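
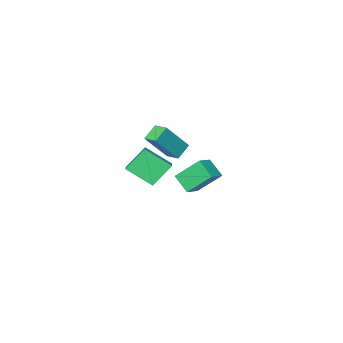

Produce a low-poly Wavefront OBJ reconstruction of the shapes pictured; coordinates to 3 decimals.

v 1.798 -5.11 -1.689
v 0.698 -4.969 -0.495
v 0.859 -3.962 -2.69
v -0.241 -3.82 -1.496
v 2.581 -3.96 -1.104
v 1.481 -3.818 0.09
v 1.642 -2.811 -2.105
v 0.542 -2.67 -0.911
v 2.261 2.129 -0.015
v 2.362 1.21 0.718
v 1.386 2.985 1.179
v 1.487 2.065 1.912
v 3.133 2.515 0.348
v 3.234 1.595 1.081
v 2.258 3.37 1.542
v 2.359 2.451 2.275
v 1.501 -1.695 0.535
v 0.708 -1.913 1.155
v 1.393 -0.818 0.706
v 0.6 -1.036 1.326
v 2.76 -1.844 2.094
v 1.967 -2.062 2.714
v 2.652 -0.967 2.265
v 1.859 -1.185 2.885
f 2 4 1
f 5 2 1
f 1 4 3
f 3 5 1
f 2 8 4
f 6 2 5
f 6 8 2
f 4 8 3
f 7 5 3
f 3 8 7
f 7 6 5
f 8 6 7
f 10 12 9
f 13 10 9
f 9 12 11
f 11 13 9
f 10 16 12
f 14 10 13
f 14 16 10
f 12 16 11
f 15 13 11
f 11 16 15
f 15 14 13
f 16 14 15
f 18 20 17
f 21 18 17
f 17 20 19
f 19 21 17
f 18 24 20
f 22 18 21
f 22 24 18
f 20 24 19
f 23 21 19
f 19 24 23
f 23 22 21
f 24 22 23



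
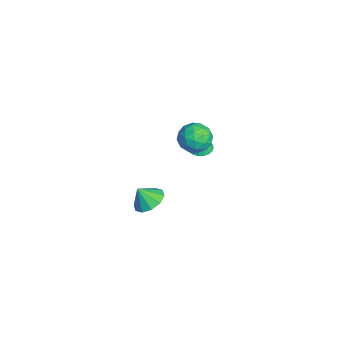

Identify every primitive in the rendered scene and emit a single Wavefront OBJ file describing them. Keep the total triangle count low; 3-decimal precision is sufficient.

v -1.376 0.639 0.62
v -0.973 1.209 0.577
v -1.204 0.621 2
v -1.238 1.325 0.612
v -1.527 1.322 0.648
v -1.789 1.201 0.679
v -1.981 0.983 0.701
v -2.068 0.705 0.708
v -2.035 0.416 0.7
v -1.889 0.165 0.679
v -1.654 -0.003 0.647
v -1.371 -0.061 0.611
v -1.089 0.002 0.576
v -0.856 0.176 0.549
v -0.714 0.429 0.535
v -0.686 0.719 0.535
v -0.778 0.995 0.55
v 0.023 0.389 3.963
v 0.521 0.928 3.301
v 0.299 -0.928 3.099
v 0.797 -0.389 2.437
v 1.172 -0.532 3.34
v 1.001 0.282 3.874
v -0.181 -0.282 2.526
v -0.352 0.532 3.06
v 0.395 0.513 2.413
v 1.231 0.359 2.916
v -0.411 -0.359 3.484
v 0.425 -0.513 3.987
v 0.247 0.774 3.708
v 0.573 -0.774 2.692
v 0.793 -0.858 3.223
v 1.086 -0.541 2.834
v 0.53 0.394 4.045
v 0.823 0.711 3.656
v 1.206 -0.147 3.679
v -0.003 -0.711 2.744
v 0.29 -0.394 2.355
v -0.266 0.541 3.566
v 0.027 0.858 3.177
v -0.386 0.147 2.721
v 0.466 0.847 2.797
v 0.629 0.073 2.289
v 0.053 0.136 2.341
v -0.047 0.614 2.655
v 0.958 0.756 3.092
v 1.12 -0.018 2.585
v 1.341 -0.102 3.115
v 1.24 0.377 3.429
v 0.884 0.513 2.57
v -0.3 0.018 3.815
v -0.138 -0.756 3.308
v -0.42 -0.377 2.971
v -0.521 0.102 3.285
v 0.191 -0.073 4.111
v 0.354 -0.847 3.603
v 0.867 -0.614 3.745
v 0.767 -0.136 4.059
v -0.064 -0.513 3.83
v -2.023 -2.045 -4.239
v -1.044 -2.058 -4.096
v -2.177 -2.655 -3.241
v -1.268 -1.557 -3.825
v -1.78 -1.243 -3.712
v -2.386 -1.235 -3.8
v -2.853 -1.537 -4.056
v -3.003 -2.032 -4.382
v -2.778 -2.533 -4.653
v -2.266 -2.847 -4.766
v -1.66 -2.855 -4.678
v -1.194 -2.554 -4.422
f 2 1 4
f 2 4 3
f 4 1 5
f 4 5 3
f 5 1 6
f 5 6 3
f 6 1 7
f 6 7 3
f 7 1 8
f 7 8 3
f 8 1 9
f 8 9 3
f 9 1 10
f 9 10 3
f 10 1 11
f 10 11 3
f 11 1 12
f 11 12 3
f 12 1 13
f 12 13 3
f 13 1 14
f 13 14 3
f 14 1 15
f 14 15 3
f 15 1 16
f 15 16 3
f 16 1 17
f 16 17 3
f 17 1 2
f 17 2 3
f 18 55 34
f 55 29 58
f 34 58 23
f 55 58 34
f 18 34 30
f 34 23 35
f 30 35 19
f 34 35 30
f 18 30 39
f 30 19 40
f 39 40 25
f 30 40 39
f 18 39 51
f 39 25 54
f 51 54 28
f 39 54 51
f 18 51 55
f 51 28 59
f 55 59 29
f 51 59 55
f 19 35 46
f 35 23 49
f 46 49 27
f 35 49 46
f 23 58 36
f 58 29 57
f 36 57 22
f 58 57 36
f 29 59 56
f 59 28 52
f 56 52 20
f 59 52 56
f 28 54 53
f 54 25 41
f 53 41 24
f 54 41 53
f 25 40 45
f 40 19 42
f 45 42 26
f 40 42 45
f 21 47 33
f 47 27 48
f 33 48 22
f 47 48 33
f 21 33 31
f 33 22 32
f 31 32 20
f 33 32 31
f 21 31 38
f 31 20 37
f 38 37 24
f 31 37 38
f 21 38 43
f 38 24 44
f 43 44 26
f 38 44 43
f 21 43 47
f 43 26 50
f 47 50 27
f 43 50 47
f 22 48 36
f 48 27 49
f 36 49 23
f 48 49 36
f 20 32 56
f 32 22 57
f 56 57 29
f 32 57 56
f 24 37 53
f 37 20 52
f 53 52 28
f 37 52 53
f 26 44 45
f 44 24 41
f 45 41 25
f 44 41 45
f 27 50 46
f 50 26 42
f 46 42 19
f 50 42 46
f 61 60 63
f 61 63 62
f 63 60 64
f 63 64 62
f 64 60 65
f 64 65 62
f 65 60 66
f 65 66 62
f 66 60 67
f 66 67 62
f 67 60 68
f 67 68 62
f 68 60 69
f 68 69 62
f 69 60 70
f 69 70 62
f 70 60 71
f 70 71 62
f 71 60 61
f 71 61 62



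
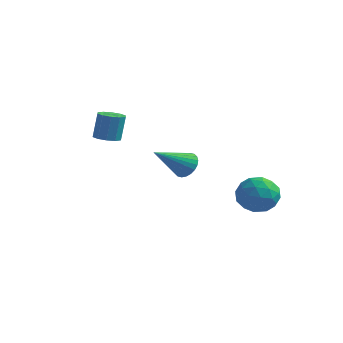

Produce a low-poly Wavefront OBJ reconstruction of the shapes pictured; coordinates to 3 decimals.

v 3.35 -1.318 2.537
v 4.027 -1.614 2.493
v 2.73 -2.902 3.663
v 4.051 -1.453 2.732
v 3.968 -1.272 2.941
v 3.791 -1.098 3.089
v 3.547 -0.958 3.153
v 3.273 -0.872 3.122
v 3.011 -0.854 3.003
v 2.8 -0.907 2.813
v 2.673 -1.022 2.581
v 2.649 -1.182 2.342
v 2.732 -1.363 2.133
v 2.909 -1.538 1.985
v 3.153 -1.678 1.922
v 3.427 -1.764 1.952
v 3.689 -1.782 2.071
v 3.9 -1.729 2.261
v 2.884 4.147 -0.923
v 3.772 4.818 -1.147
v 4.028 2.762 -0.533
v 4.916 3.433 -0.757
v 4.274 3.627 0.16
v 3.568 4.483 -0.081
v 4.232 3.097 -1.599
v 3.526 3.953 -1.84
v 4.606 4.169 -1.564
v 4.632 4.497 -0.477
v 3.168 3.083 -1.203
v 3.194 3.411 -0.116
v 3.228 4.604 -1.069
v 4.572 2.976 -0.611
v 4.195 3.09 -0.072
v 4.717 3.485 -0.203
v 3.107 4.407 -0.443
v 3.63 4.801 -0.574
v 3.925 4.101 0.194
v 4.17 2.779 -1.106
v 4.693 3.173 -1.237
v 3.083 4.095 -1.477
v 3.605 4.49 -1.608
v 3.875 3.479 -1.874
v 4.24 4.617 -1.446
v 4.912 3.803 -1.217
v 4.51 3.606 -1.712
v 4.095 4.109 -1.853
v 4.255 4.809 -0.807
v 4.927 3.996 -0.578
v 4.55 4.11 -0.039
v 4.135 4.613 -0.181
v 4.745 4.428 -1.052
v 2.873 3.584 -1.102
v 3.545 2.771 -0.873
v 3.665 2.967 -1.499
v 3.25 3.47 -1.641
v 2.888 3.777 -0.463
v 3.56 2.963 -0.234
v 3.705 3.471 0.173
v 3.29 3.974 0.032
v 3.055 3.152 -0.628
v -1.829 -0.262 2.825
v -1.42 0.278 2.694
v -1.342 0.562 4.103
v -1.751 0.022 4.235
v -1.824 0.414 2.689
v -1.745 0.698 4.098
v -2.23 0.292 2.736
v -2.151 0.577 4.145
v -2.483 -0.041 2.817
v -2.404 0.243 4.227
v -2.486 -0.459 2.902
v -2.408 -0.175 4.311
v -2.238 -0.802 2.957
v -2.16 -0.518 4.366
v -1.835 -0.938 2.962
v -1.756 -0.654 4.371
v -1.429 -0.817 2.915
v -1.35 -0.532 4.324
v -1.176 -0.483 2.833
v -1.097 -0.199 4.243
v -1.172 -0.065 2.749
v -1.094 0.219 4.158
f 2 1 4
f 2 4 3
f 4 1 5
f 4 5 3
f 5 1 6
f 5 6 3
f 6 1 7
f 6 7 3
f 7 1 8
f 7 8 3
f 8 1 9
f 8 9 3
f 9 1 10
f 9 10 3
f 10 1 11
f 10 11 3
f 11 1 12
f 11 12 3
f 12 1 13
f 12 13 3
f 13 1 14
f 13 14 3
f 14 1 15
f 14 15 3
f 15 1 16
f 15 16 3
f 16 1 17
f 16 17 3
f 17 1 18
f 17 18 3
f 18 1 2
f 18 2 3
f 19 56 35
f 56 30 59
f 35 59 24
f 56 59 35
f 19 35 31
f 35 24 36
f 31 36 20
f 35 36 31
f 19 31 40
f 31 20 41
f 40 41 26
f 31 41 40
f 19 40 52
f 40 26 55
f 52 55 29
f 40 55 52
f 19 52 56
f 52 29 60
f 56 60 30
f 52 60 56
f 20 36 47
f 36 24 50
f 47 50 28
f 36 50 47
f 24 59 37
f 59 30 58
f 37 58 23
f 59 58 37
f 30 60 57
f 60 29 53
f 57 53 21
f 60 53 57
f 29 55 54
f 55 26 42
f 54 42 25
f 55 42 54
f 26 41 46
f 41 20 43
f 46 43 27
f 41 43 46
f 22 48 34
f 48 28 49
f 34 49 23
f 48 49 34
f 22 34 32
f 34 23 33
f 32 33 21
f 34 33 32
f 22 32 39
f 32 21 38
f 39 38 25
f 32 38 39
f 22 39 44
f 39 25 45
f 44 45 27
f 39 45 44
f 22 44 48
f 44 27 51
f 48 51 28
f 44 51 48
f 23 49 37
f 49 28 50
f 37 50 24
f 49 50 37
f 21 33 57
f 33 23 58
f 57 58 30
f 33 58 57
f 25 38 54
f 38 21 53
f 54 53 29
f 38 53 54
f 27 45 46
f 45 25 42
f 46 42 26
f 45 42 46
f 28 51 47
f 51 27 43
f 47 43 20
f 51 43 47
f 62 61 65
f 62 65 63
f 63 65 66
f 63 66 64
f 65 61 67
f 65 67 66
f 66 67 68
f 66 68 64
f 67 61 69
f 67 69 68
f 68 69 70
f 68 70 64
f 69 61 71
f 69 71 70
f 70 71 72
f 70 72 64
f 71 61 73
f 71 73 72
f 72 73 74
f 72 74 64
f 73 61 75
f 73 75 74
f 74 75 76
f 74 76 64
f 75 61 77
f 75 77 76
f 76 77 78
f 76 78 64
f 77 61 79
f 77 79 78
f 78 79 80
f 78 80 64
f 79 61 81
f 79 81 80
f 80 81 82
f 80 82 64
f 81 61 62
f 81 62 82
f 82 62 63
f 82 63 64



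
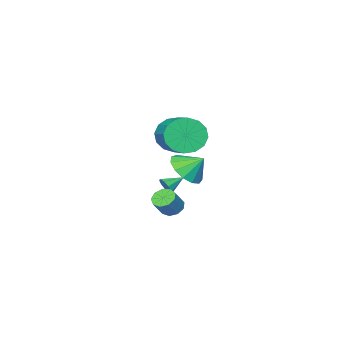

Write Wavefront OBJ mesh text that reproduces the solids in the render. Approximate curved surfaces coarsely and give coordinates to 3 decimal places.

v -3.008 -1.69 -1.237
v -2.767 -1.524 -0.795
v -3.932 -1.45 -0.823
v -2.801 -1.249 -1.029
v -2.931 -1.18 -1.36
v -3.098 -1.35 -1.633
v -3.222 -1.679 -1.721
v -3.247 -2.013 -1.583
v -3.159 -2.196 -1.282
v -3.001 -2.142 -0.96
v -2.847 -1.876 -0.768
v -3.024 -1.21 -2.437
v -2.597 -0.943 -2.815
v -1.91 -0.802 -1.942
v -2.336 -1.07 -1.563
v -2.861 -0.643 -2.656
v -2.174 -0.502 -1.783
v -3.202 -0.608 -2.394
v -2.515 -0.467 -1.52
v -3.459 -0.855 -2.152
v -2.772 -0.714 -1.278
v -3.512 -1.269 -2.043
v -2.825 -1.128 -1.17
v -3.337 -1.655 -2.118
v -2.65 -1.514 -1.245
v -3.015 -1.833 -2.343
v -2.328 -1.692 -1.47
v -2.697 -1.72 -2.611
v -2.01 -1.579 -1.738
v -2.532 -1.369 -2.798
v -1.845 -1.228 -1.924
v -2.875 -0.051 0.476
v -2.467 -0.643 1.228
v -3.345 0.651 1.284
v -2.067 -0.234 1.105
v -1.923 0.234 0.782
v -2.081 0.611 0.362
v -2.491 0.778 -0.021
v -3.023 0.681 -0.247
v -3.508 0.352 -0.244
v -3.792 -0.105 -0.012
v -3.784 -0.545 0.375
v -3.488 -0.828 0.794
v -2.997 -0.865 1.112
v -1.724 0.564 3.205
v -1.02 0.495 2.47
v -0.091 2.207 3.201
v -0.796 2.276 3.935
v -1.404 0.792 2.263
v -0.476 2.504 2.994
v -1.875 1.028 2.309
v -0.946 2.74 3.039
v -2.305 1.139 2.594
v -1.376 2.851 3.325
v -2.579 1.097 3.043
v -1.651 2.808 3.774
v -2.624 0.911 3.536
v -1.696 2.623 4.266
v -2.429 0.633 3.939
v -1.5 2.345 4.67
v -2.044 0.336 4.146
v -1.116 2.048 4.877
v -1.574 0.1 4.101
v -0.645 1.812 4.831
v -1.144 -0.011 3.815
v -0.215 1.701 4.546
v -0.869 0.032 3.366
v 0.059 1.743 4.097
v -0.824 0.217 2.874
v 0.104 1.929 3.604
f 2 1 4
f 2 4 3
f 4 1 5
f 4 5 3
f 5 1 6
f 5 6 3
f 6 1 7
f 6 7 3
f 7 1 8
f 7 8 3
f 8 1 9
f 8 9 3
f 9 1 10
f 9 10 3
f 10 1 11
f 10 11 3
f 11 1 2
f 11 2 3
f 13 12 16
f 13 16 14
f 14 16 17
f 14 17 15
f 16 12 18
f 16 18 17
f 17 18 19
f 17 19 15
f 18 12 20
f 18 20 19
f 19 20 21
f 19 21 15
f 20 12 22
f 20 22 21
f 21 22 23
f 21 23 15
f 22 12 24
f 22 24 23
f 23 24 25
f 23 25 15
f 24 12 26
f 24 26 25
f 25 26 27
f 25 27 15
f 26 12 28
f 26 28 27
f 27 28 29
f 27 29 15
f 28 12 30
f 28 30 29
f 29 30 31
f 29 31 15
f 30 12 13
f 30 13 31
f 31 13 14
f 31 14 15
f 33 32 35
f 33 35 34
f 35 32 36
f 35 36 34
f 36 32 37
f 36 37 34
f 37 32 38
f 37 38 34
f 38 32 39
f 38 39 34
f 39 32 40
f 39 40 34
f 40 32 41
f 40 41 34
f 41 32 42
f 41 42 34
f 42 32 43
f 42 43 34
f 43 32 44
f 43 44 34
f 44 32 33
f 44 33 34
f 46 45 49
f 46 49 47
f 47 49 50
f 47 50 48
f 49 45 51
f 49 51 50
f 50 51 52
f 50 52 48
f 51 45 53
f 51 53 52
f 52 53 54
f 52 54 48
f 53 45 55
f 53 55 54
f 54 55 56
f 54 56 48
f 55 45 57
f 55 57 56
f 56 57 58
f 56 58 48
f 57 45 59
f 57 59 58
f 58 59 60
f 58 60 48
f 59 45 61
f 59 61 60
f 60 61 62
f 60 62 48
f 61 45 63
f 61 63 62
f 62 63 64
f 62 64 48
f 63 45 65
f 63 65 64
f 64 65 66
f 64 66 48
f 65 45 67
f 65 67 66
f 66 67 68
f 66 68 48
f 67 45 69
f 67 69 68
f 68 69 70
f 68 70 48
f 69 45 46
f 69 46 70
f 70 46 47
f 70 47 48



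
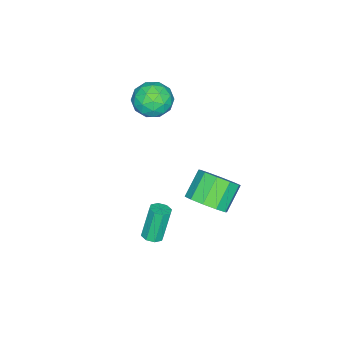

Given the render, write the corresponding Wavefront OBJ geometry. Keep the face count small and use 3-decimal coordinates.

v -4.516 -3.079 3.424
v -3.587 -2.511 3.525
v -3.593 -4.589 3.435
v -2.664 -4.021 3.536
v -3.378 -4.055 4.364
v -3.948 -3.122 4.358
v -3.232 -3.978 2.602
v -3.802 -3.045 2.596
v -2.794 -3.067 3.018
v -2.884 -3.114 4.107
v -4.296 -3.986 2.853
v -4.386 -4.033 3.942
v -4.132 -2.663 3.474
v -3.048 -4.437 3.486
v -3.467 -4.457 3.973
v -2.921 -4.124 4.033
v -4.344 -3.022 3.963
v -3.799 -2.688 4.023
v -3.676 -3.595 4.515
v -3.381 -4.412 2.937
v -2.836 -4.078 2.997
v -4.259 -2.976 2.927
v -3.713 -2.643 2.987
v -3.504 -3.505 2.445
v -3.12 -2.655 3.235
v -2.578 -3.543 3.241
v -2.911 -3.518 2.692
v -3.247 -2.969 2.689
v -3.173 -2.683 3.875
v -2.631 -3.57 3.881
v -3.05 -3.591 4.368
v -3.385 -3.042 4.364
v -2.707 -3.01 3.577
v -4.549 -3.53 3.079
v -4.007 -4.417 3.085
v -3.795 -4.058 2.596
v -4.13 -3.509 2.592
v -4.602 -3.557 3.719
v -4.06 -4.445 3.725
v -3.933 -4.131 4.271
v -4.269 -3.582 4.268
v -4.473 -4.09 3.383
v -0.002 -1.578 -3.284
v 0.34 -1.997 -3.14
v -0.215 -1.841 -1.371
v -0.558 -1.422 -1.516
v 0.53 -1.613 -3.114
v -0.025 -1.457 -1.346
v 0.408 -1.209 -3.188
v -0.148 -1.053 -1.42
v 0.045 -1.021 -3.318
v -0.51 -0.865 -1.55
v -0.345 -1.159 -3.429
v -0.9 -1.003 -1.66
v -0.535 -1.543 -3.454
v -1.09 -1.387 -1.686
v -0.412 -1.947 -3.38
v -0.968 -1.791 -1.612
v -0.05 -2.135 -3.25
v -0.605 -1.979 -1.482
v -1.291 0.612 -0.753
v -0.574 0.833 0.05
v -1.791 0.91 1.117
v -2.509 0.688 0.313
v -0.774 1.423 -0.221
v -1.991 1.5 0.845
v -1.172 1.703 -0.695
v -2.389 1.78 0.371
v -1.615 1.567 -1.192
v -2.833 1.644 -0.126
v -1.935 1.065 -1.521
v -3.153 1.142 -0.455
v -2.009 0.39 -1.557
v -3.226 0.467 -0.49
v -1.809 -0.2 -1.285
v -3.026 -0.123 -0.219
v -1.411 -0.48 -0.811
v -2.628 -0.403 0.255
v -0.967 -0.344 -0.314
v -2.185 -0.267 0.752
v -0.647 0.158 0.015
v -1.865 0.235 1.081
f 1 38 17
f 38 12 41
f 17 41 6
f 38 41 17
f 1 17 13
f 17 6 18
f 13 18 2
f 17 18 13
f 1 13 22
f 13 2 23
f 22 23 8
f 13 23 22
f 1 22 34
f 22 8 37
f 34 37 11
f 22 37 34
f 1 34 38
f 34 11 42
f 38 42 12
f 34 42 38
f 2 18 29
f 18 6 32
f 29 32 10
f 18 32 29
f 6 41 19
f 41 12 40
f 19 40 5
f 41 40 19
f 12 42 39
f 42 11 35
f 39 35 3
f 42 35 39
f 11 37 36
f 37 8 24
f 36 24 7
f 37 24 36
f 8 23 28
f 23 2 25
f 28 25 9
f 23 25 28
f 4 30 16
f 30 10 31
f 16 31 5
f 30 31 16
f 4 16 14
f 16 5 15
f 14 15 3
f 16 15 14
f 4 14 21
f 14 3 20
f 21 20 7
f 14 20 21
f 4 21 26
f 21 7 27
f 26 27 9
f 21 27 26
f 4 26 30
f 26 9 33
f 30 33 10
f 26 33 30
f 5 31 19
f 31 10 32
f 19 32 6
f 31 32 19
f 3 15 39
f 15 5 40
f 39 40 12
f 15 40 39
f 7 20 36
f 20 3 35
f 36 35 11
f 20 35 36
f 9 27 28
f 27 7 24
f 28 24 8
f 27 24 28
f 10 33 29
f 33 9 25
f 29 25 2
f 33 25 29
f 44 43 47
f 44 47 45
f 45 47 48
f 45 48 46
f 47 43 49
f 47 49 48
f 48 49 50
f 48 50 46
f 49 43 51
f 49 51 50
f 50 51 52
f 50 52 46
f 51 43 53
f 51 53 52
f 52 53 54
f 52 54 46
f 53 43 55
f 53 55 54
f 54 55 56
f 54 56 46
f 55 43 57
f 55 57 56
f 56 57 58
f 56 58 46
f 57 43 59
f 57 59 58
f 58 59 60
f 58 60 46
f 59 43 44
f 59 44 60
f 60 44 45
f 60 45 46
f 62 61 65
f 62 65 63
f 63 65 66
f 63 66 64
f 65 61 67
f 65 67 66
f 66 67 68
f 66 68 64
f 67 61 69
f 67 69 68
f 68 69 70
f 68 70 64
f 69 61 71
f 69 71 70
f 70 71 72
f 70 72 64
f 71 61 73
f 71 73 72
f 72 73 74
f 72 74 64
f 73 61 75
f 73 75 74
f 74 75 76
f 74 76 64
f 75 61 77
f 75 77 76
f 76 77 78
f 76 78 64
f 77 61 79
f 77 79 78
f 78 79 80
f 78 80 64
f 79 61 81
f 79 81 80
f 80 81 82
f 80 82 64
f 81 61 62
f 81 62 82
f 82 62 63
f 82 63 64



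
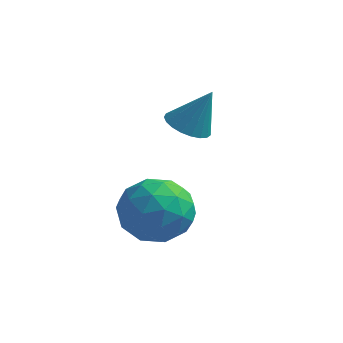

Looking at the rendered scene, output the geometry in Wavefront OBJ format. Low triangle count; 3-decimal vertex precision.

v 0.563 0.831 0.837
v 1.243 -0.143 0.815
v -0.983 -0.257 1.185
v -0.303 -1.231 1.163
v -0.195 -0.451 2.053
v 0.76 0.222 1.838
v -0.5 -0.622 0.162
v 0.455 0.051 -0.053
v 0.586 -1.041 0.399
v 0.775 -0.935 1.567
v -0.515 0.535 0.433
v -0.326 0.641 1.601
v 1.039 0.439 0.796
v -0.779 -0.839 1.204
v -0.716 -0.381 1.727
v -0.316 -0.953 1.715
v 0.755 0.654 1.396
v 1.155 0.082 1.384
v 0.309 -0.099 2.111
v -0.895 -0.482 0.616
v -0.495 -1.054 0.604
v 0.576 0.553 0.285
v 0.976 -0.019 0.273
v -0.049 -0.301 -0.111
v 1.053 -0.661 0.538
v 0.144 -1.3 0.742
v 0.028 -0.942 0.154
v 0.589 -0.547 0.028
v 1.163 -0.598 1.225
v 0.254 -1.238 1.429
v 0.318 -0.779 1.952
v 0.879 -0.384 1.826
v 0.777 -1.126 0.98
v 0.006 0.838 0.571
v -0.903 0.198 0.775
v -0.619 -0.016 0.174
v -0.058 0.379 0.048
v 0.116 0.9 1.258
v -0.793 0.261 1.462
v -0.329 0.147 1.972
v 0.232 0.542 1.846
v -0.517 0.726 1.02
v -0.338 2.667 2.971
v 0.348 2.542 2.668
v 0.318 2.933 4.349
v 0.313 2.853 2.625
v 0.165 3.132 2.642
v -0.07 3.331 2.715
v -0.351 3.414 2.833
v -0.63 3.369 2.974
v -0.858 3.202 3.115
v -0.997 2.943 3.231
v -1.021 2.636 3.302
v -0.928 2.334 3.315
v -0.732 2.09 3.269
v -0.469 1.946 3.172
v -0.182 1.926 3.039
v 0.077 2.035 2.895
v 0.265 2.253 2.764
f 1 38 17
f 38 12 41
f 17 41 6
f 38 41 17
f 1 17 13
f 17 6 18
f 13 18 2
f 17 18 13
f 1 13 22
f 13 2 23
f 22 23 8
f 13 23 22
f 1 22 34
f 22 8 37
f 34 37 11
f 22 37 34
f 1 34 38
f 34 11 42
f 38 42 12
f 34 42 38
f 2 18 29
f 18 6 32
f 29 32 10
f 18 32 29
f 6 41 19
f 41 12 40
f 19 40 5
f 41 40 19
f 12 42 39
f 42 11 35
f 39 35 3
f 42 35 39
f 11 37 36
f 37 8 24
f 36 24 7
f 37 24 36
f 8 23 28
f 23 2 25
f 28 25 9
f 23 25 28
f 4 30 16
f 30 10 31
f 16 31 5
f 30 31 16
f 4 16 14
f 16 5 15
f 14 15 3
f 16 15 14
f 4 14 21
f 14 3 20
f 21 20 7
f 14 20 21
f 4 21 26
f 21 7 27
f 26 27 9
f 21 27 26
f 4 26 30
f 26 9 33
f 30 33 10
f 26 33 30
f 5 31 19
f 31 10 32
f 19 32 6
f 31 32 19
f 3 15 39
f 15 5 40
f 39 40 12
f 15 40 39
f 7 20 36
f 20 3 35
f 36 35 11
f 20 35 36
f 9 27 28
f 27 7 24
f 28 24 8
f 27 24 28
f 10 33 29
f 33 9 25
f 29 25 2
f 33 25 29
f 44 43 46
f 44 46 45
f 46 43 47
f 46 47 45
f 47 43 48
f 47 48 45
f 48 43 49
f 48 49 45
f 49 43 50
f 49 50 45
f 50 43 51
f 50 51 45
f 51 43 52
f 51 52 45
f 52 43 53
f 52 53 45
f 53 43 54
f 53 54 45
f 54 43 55
f 54 55 45
f 55 43 56
f 55 56 45
f 56 43 57
f 56 57 45
f 57 43 58
f 57 58 45
f 58 43 59
f 58 59 45
f 59 43 44
f 59 44 45



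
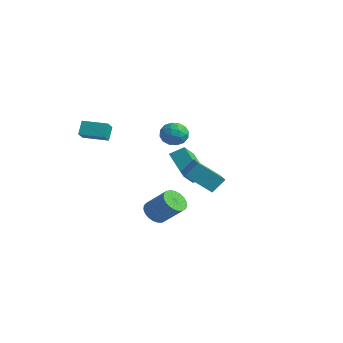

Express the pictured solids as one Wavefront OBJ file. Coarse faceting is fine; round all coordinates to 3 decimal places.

v -2.459 1.396 1.021
v -1.847 1.906 0.785
v -1.553 0.454 1.335
v -0.941 0.964 1.099
v -1.383 1.133 1.782
v -1.943 1.715 1.588
v -1.457 0.645 0.532
v -2.017 1.227 0.338
v -1.228 1.442 0.483
v -1.182 1.744 1.255
v -2.218 0.616 0.865
v -2.172 0.918 1.637
v -2.233 1.734 0.876
v -1.167 0.626 1.244
v -1.427 0.726 1.646
v -1.067 1.026 1.507
v -2.289 1.621 1.347
v -1.929 1.921 1.209
v -1.656 1.467 1.795
v -1.471 0.439 0.911
v -1.111 0.739 0.773
v -2.333 1.334 0.613
v -1.973 1.634 0.474
v -1.744 0.893 0.325
v -1.509 1.76 0.559
v -0.977 1.207 0.744
v -1.28 1.019 0.41
v -1.609 1.361 0.296
v -1.482 1.938 1.013
v -0.949 1.384 1.198
v -1.209 1.484 1.599
v -1.538 1.826 1.485
v -1.118 1.665 0.836
v -2.451 0.976 0.922
v -1.918 0.422 1.107
v -1.862 0.534 0.635
v -2.191 0.876 0.521
v -2.423 1.153 1.376
v -1.891 0.6 1.561
v -1.791 0.999 1.824
v -2.12 1.341 1.71
v -2.282 0.695 1.284
v 3.137 -3.929 -1.638
v 3.67 -4.189 -2.08
v 4.757 -3.79 -1.005
v 4.223 -3.531 -0.562
v 3.65 -3.895 -2.169
v 4.737 -3.496 -1.094
v 3.542 -3.607 -2.167
v 4.628 -3.208 -1.091
v 3.363 -3.375 -2.072
v 4.45 -2.976 -0.997
v 3.146 -3.238 -1.903
v 4.232 -2.84 -0.827
v 2.926 -3.222 -1.688
v 4.013 -2.823 -0.612
v 2.744 -3.327 -1.464
v 3.83 -2.928 -0.388
v 2.629 -3.537 -1.27
v 3.715 -3.138 -0.194
v 2.602 -3.814 -1.14
v 3.688 -3.416 -0.064
v 2.667 -4.112 -1.096
v 3.754 -3.713 -0.02
v 2.814 -4.377 -1.145
v 3.9 -3.979 -0.07
v 3.016 -4.566 -1.28
v 4.103 -4.167 -0.205
v 3.24 -4.644 -1.477
v 4.326 -4.246 -0.401
v 3.445 -4.599 -1.701
v 4.532 -4.2 -0.626
v 3.597 -4.438 -1.915
v 4.684 -4.039 -0.839
v 2.511 -0.043 -1.21
v 1.697 -1.142 -0.04
v 2.731 0.624 -0.43
v 1.917 -0.475 0.74
v 3.543 -0.605 -1.02
v 2.729 -1.704 0.15
v 3.763 0.062 -0.24
v 2.949 -1.037 0.93
v -3.867 -2.956 2.112
v -3.326 -3.618 2.668
v -2.743 -2.108 2.029
v -2.203 -2.771 2.586
v -3.597 -3.389 1.334
v -3.057 -4.052 1.891
v -2.474 -2.542 1.252
v -1.933 -3.204 1.808
v -3.694 3.112 -2.013
v -2.892 1.788 -0.928
v -3.222 3.786 -1.538
v -2.42 2.463 -0.453
v -2.3 2.977 -3.207
v -1.498 1.654 -2.122
v -1.828 3.652 -2.732
v -1.026 2.328 -1.647
f 1 38 17
f 38 12 41
f 17 41 6
f 38 41 17
f 1 17 13
f 17 6 18
f 13 18 2
f 17 18 13
f 1 13 22
f 13 2 23
f 22 23 8
f 13 23 22
f 1 22 34
f 22 8 37
f 34 37 11
f 22 37 34
f 1 34 38
f 34 11 42
f 38 42 12
f 34 42 38
f 2 18 29
f 18 6 32
f 29 32 10
f 18 32 29
f 6 41 19
f 41 12 40
f 19 40 5
f 41 40 19
f 12 42 39
f 42 11 35
f 39 35 3
f 42 35 39
f 11 37 36
f 37 8 24
f 36 24 7
f 37 24 36
f 8 23 28
f 23 2 25
f 28 25 9
f 23 25 28
f 4 30 16
f 30 10 31
f 16 31 5
f 30 31 16
f 4 16 14
f 16 5 15
f 14 15 3
f 16 15 14
f 4 14 21
f 14 3 20
f 21 20 7
f 14 20 21
f 4 21 26
f 21 7 27
f 26 27 9
f 21 27 26
f 4 26 30
f 26 9 33
f 30 33 10
f 26 33 30
f 5 31 19
f 31 10 32
f 19 32 6
f 31 32 19
f 3 15 39
f 15 5 40
f 39 40 12
f 15 40 39
f 7 20 36
f 20 3 35
f 36 35 11
f 20 35 36
f 9 27 28
f 27 7 24
f 28 24 8
f 27 24 28
f 10 33 29
f 33 9 25
f 29 25 2
f 33 25 29
f 44 43 47
f 44 47 45
f 45 47 48
f 45 48 46
f 47 43 49
f 47 49 48
f 48 49 50
f 48 50 46
f 49 43 51
f 49 51 50
f 50 51 52
f 50 52 46
f 51 43 53
f 51 53 52
f 52 53 54
f 52 54 46
f 53 43 55
f 53 55 54
f 54 55 56
f 54 56 46
f 55 43 57
f 55 57 56
f 56 57 58
f 56 58 46
f 57 43 59
f 57 59 58
f 58 59 60
f 58 60 46
f 59 43 61
f 59 61 60
f 60 61 62
f 60 62 46
f 61 43 63
f 61 63 62
f 62 63 64
f 62 64 46
f 63 43 65
f 63 65 64
f 64 65 66
f 64 66 46
f 65 43 67
f 65 67 66
f 66 67 68
f 66 68 46
f 67 43 69
f 67 69 68
f 68 69 70
f 68 70 46
f 69 43 71
f 69 71 70
f 70 71 72
f 70 72 46
f 71 43 73
f 71 73 72
f 72 73 74
f 72 74 46
f 73 43 44
f 73 44 74
f 74 44 45
f 74 45 46
f 76 78 75
f 79 76 75
f 75 78 77
f 77 79 75
f 76 82 78
f 80 76 79
f 80 82 76
f 78 82 77
f 81 79 77
f 77 82 81
f 81 80 79
f 82 80 81
f 84 86 83
f 87 84 83
f 83 86 85
f 85 87 83
f 84 90 86
f 88 84 87
f 88 90 84
f 86 90 85
f 89 87 85
f 85 90 89
f 89 88 87
f 90 88 89
f 92 94 91
f 95 92 91
f 91 94 93
f 93 95 91
f 92 98 94
f 96 92 95
f 96 98 92
f 94 98 93
f 97 95 93
f 93 98 97
f 97 96 95
f 98 96 97



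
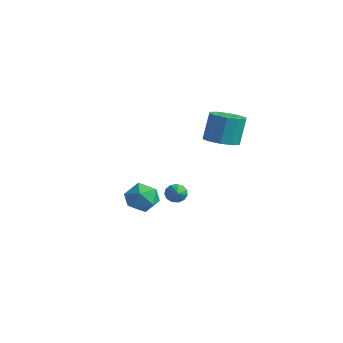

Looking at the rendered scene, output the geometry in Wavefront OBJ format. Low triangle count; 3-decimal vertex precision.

v 3.096 3.21 3.026
v 3.872 2.528 3.303
v 3.74 3.088 5.051
v 2.964 3.77 4.774
v 4.155 3.103 3.14
v 4.022 3.663 4.888
v 4.033 3.72 2.934
v 3.9 4.279 4.682
v 3.553 4.141 2.763
v 3.421 4.701 4.51
v 2.899 4.207 2.692
v 2.766 4.767 4.44
v 2.32 3.892 2.749
v 2.188 4.452 4.497
v 2.038 3.317 2.912
v 1.905 3.877 4.66
v 2.16 2.701 3.118
v 2.027 3.26 4.866
v 2.639 2.279 3.29
v 2.507 2.839 5.037
v 3.294 2.213 3.36
v 3.161 2.773 5.108
v -0.81 -0.045 -1.312
v -0.329 0.502 -2.156
v 0.809 -0.622 -0.764
v 1.29 -0.075 -1.608
v 0.824 0.493 -0.769
v -0.177 0.849 -1.108
v 0.657 -0.969 -1.812
v -0.344 -0.613 -2.151
v 0.577 -0.069 -2.465
v 0.68 0.834 -1.821
v -0.2 -0.954 -1.099
v -0.097 -0.051 -0.455
v -2.376 4.369 -3.572
v -1.937 4.633 -4.019
v -1.084 3.511 -2.808
v -1.949 4.877 -3.724
v -2.098 4.959 -3.38
v -2.334 4.855 -3.098
v -2.584 4.596 -2.966
v -2.768 4.265 -3.027
v -2.828 3.968 -3.261
v -2.744 3.798 -3.594
v -2.543 3.809 -3.92
v -2.289 3.999 -4.136
v -2.063 4.306 -4.173
f 2 1 5
f 2 5 3
f 3 5 6
f 3 6 4
f 5 1 7
f 5 7 6
f 6 7 8
f 6 8 4
f 7 1 9
f 7 9 8
f 8 9 10
f 8 10 4
f 9 1 11
f 9 11 10
f 10 11 12
f 10 12 4
f 11 1 13
f 11 13 12
f 12 13 14
f 12 14 4
f 13 1 15
f 13 15 14
f 14 15 16
f 14 16 4
f 15 1 17
f 15 17 16
f 16 17 18
f 16 18 4
f 17 1 19
f 17 19 18
f 18 19 20
f 18 20 4
f 19 1 21
f 19 21 20
f 20 21 22
f 20 22 4
f 21 1 2
f 21 2 22
f 22 2 3
f 22 3 4
f 23 34 28
f 23 28 24
f 23 24 30
f 23 30 33
f 23 33 34
f 24 28 32
f 28 34 27
f 34 33 25
f 33 30 29
f 30 24 31
f 26 32 27
f 26 27 25
f 26 25 29
f 26 29 31
f 26 31 32
f 27 32 28
f 25 27 34
f 29 25 33
f 31 29 30
f 32 31 24
f 36 35 38
f 36 38 37
f 38 35 39
f 38 39 37
f 39 35 40
f 39 40 37
f 40 35 41
f 40 41 37
f 41 35 42
f 41 42 37
f 42 35 43
f 42 43 37
f 43 35 44
f 43 44 37
f 44 35 45
f 44 45 37
f 45 35 46
f 45 46 37
f 46 35 47
f 46 47 37
f 47 35 36
f 47 36 37



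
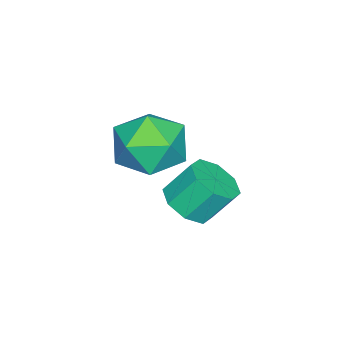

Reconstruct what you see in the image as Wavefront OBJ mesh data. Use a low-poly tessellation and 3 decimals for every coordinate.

v -3.806 -1.314 -2.333
v -3.446 -0.757 -2.586
v -3.734 -0.188 -1.739
v -4.094 -0.746 -1.487
v -3.962 -0.765 -2.755
v -4.25 -0.196 -1.909
v -4.387 -1.095 -2.678
v -4.674 -0.526 -1.831
v -4.472 -1.553 -2.399
v -4.759 -0.985 -1.552
v -4.166 -1.872 -2.081
v -4.454 -1.303 -1.234
v -3.65 -1.864 -1.911
v -3.938 -1.295 -1.065
v -3.226 -1.534 -1.989
v -3.513 -0.965 -1.142
v -3.141 -1.075 -2.268
v -3.428 -0.507 -1.421
v -3.175 -1.061 -0.295
v -2.331 -1.533 -0.318
v -3.829 -2.267 0.458
v -2.985 -2.739 0.435
v -3.084 -1.952 0.989
v -2.68 -1.207 0.523
v -3.48 -2.593 -0.383
v -3.076 -1.848 -0.849
v -2.52 -2.48 -0.373
v -2.275 -2.084 0.475
v -3.885 -1.716 -0.335
v -3.64 -1.32 0.513
f 2 1 5
f 2 5 3
f 3 5 6
f 3 6 4
f 5 1 7
f 5 7 6
f 6 7 8
f 6 8 4
f 7 1 9
f 7 9 8
f 8 9 10
f 8 10 4
f 9 1 11
f 9 11 10
f 10 11 12
f 10 12 4
f 11 1 13
f 11 13 12
f 12 13 14
f 12 14 4
f 13 1 15
f 13 15 14
f 14 15 16
f 14 16 4
f 15 1 17
f 15 17 16
f 16 17 18
f 16 18 4
f 17 1 2
f 17 2 18
f 18 2 3
f 18 3 4
f 19 30 24
f 19 24 20
f 19 20 26
f 19 26 29
f 19 29 30
f 20 24 28
f 24 30 23
f 30 29 21
f 29 26 25
f 26 20 27
f 22 28 23
f 22 23 21
f 22 21 25
f 22 25 27
f 22 27 28
f 23 28 24
f 21 23 30
f 25 21 29
f 27 25 26
f 28 27 20



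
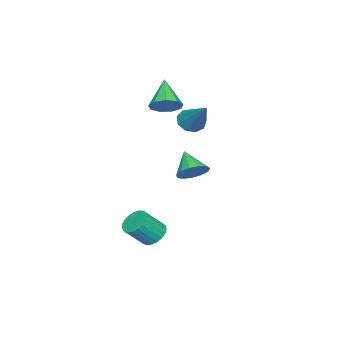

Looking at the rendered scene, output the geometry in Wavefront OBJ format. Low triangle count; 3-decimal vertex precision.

v 1.961 0.564 -3.932
v 2.402 0.254 -4.425
v 3.119 -0.354 -3.401
v 2.679 -0.044 -2.908
v 2.544 0.516 -4.369
v 3.262 -0.092 -3.345
v 2.586 0.787 -4.237
v 3.303 0.179 -3.214
v 2.52 1.019 -4.053
v 3.237 0.411 -3.029
v 2.357 1.172 -3.848
v 3.074 0.564 -2.824
v 2.125 1.22 -3.657
v 2.843 0.612 -2.633
v 1.866 1.155 -3.514
v 2.583 0.547 -2.49
v 1.623 0.987 -3.443
v 2.34 0.379 -2.419
v 1.438 0.747 -3.457
v 2.155 0.139 -2.433
v 1.344 0.475 -3.552
v 2.061 -0.134 -2.529
v 1.357 0.218 -3.714
v 2.074 -0.39 -2.69
v 1.474 0.021 -3.913
v 2.191 -0.587 -2.889
v 1.675 -0.082 -4.115
v 2.393 -0.69 -3.092
v 1.926 -0.073 -4.286
v 2.644 -0.681 -3.262
v 2.183 0.046 -4.395
v 2.901 -0.563 -3.372
v -2.63 -1.091 2.065
v -2.162 -1.771 2.154
v -3.81 -1.749 3.255
v -2.003 -1.376 2.53
v -2.138 -0.848 2.688
v -2.503 -0.433 2.555
v -2.927 -0.327 2.193
v -3.212 -0.578 1.771
v -3.225 -1.069 1.487
v -2.959 -1.571 1.473
v -2.539 -1.848 1.737
v 1.773 2.425 0.345
v 2.346 1.882 0.316
v 1.087 1.655 1.215
v 2.454 2.16 0.647
v 2.345 2.522 0.882
v 2.055 2.853 0.946
v 1.675 3.049 0.82
v 1.327 3.046 0.543
v 1.12 2.847 0.203
v 1.121 2.513 -0.092
v 1.329 2.152 -0.248
v 1.678 1.877 -0.216
v 2.057 1.777 -0.006
v -2.696 0.21 1.338
v -2.085 -0.201 1.271
v -1.704 1.45 2.802
v -2.073 0.182 0.94
v -2.353 0.577 0.795
v -2.794 0.802 0.903
v -3.189 0.749 1.216
v -3.353 0.445 1.585
v -3.211 0.03 1.839
v -2.827 -0.299 1.858
v -2.382 -0.391 1.634
f 2 1 5
f 2 5 3
f 3 5 6
f 3 6 4
f 5 1 7
f 5 7 6
f 6 7 8
f 6 8 4
f 7 1 9
f 7 9 8
f 8 9 10
f 8 10 4
f 9 1 11
f 9 11 10
f 10 11 12
f 10 12 4
f 11 1 13
f 11 13 12
f 12 13 14
f 12 14 4
f 13 1 15
f 13 15 14
f 14 15 16
f 14 16 4
f 15 1 17
f 15 17 16
f 16 17 18
f 16 18 4
f 17 1 19
f 17 19 18
f 18 19 20
f 18 20 4
f 19 1 21
f 19 21 20
f 20 21 22
f 20 22 4
f 21 1 23
f 21 23 22
f 22 23 24
f 22 24 4
f 23 1 25
f 23 25 24
f 24 25 26
f 24 26 4
f 25 1 27
f 25 27 26
f 26 27 28
f 26 28 4
f 27 1 29
f 27 29 28
f 28 29 30
f 28 30 4
f 29 1 31
f 29 31 30
f 30 31 32
f 30 32 4
f 31 1 2
f 31 2 32
f 32 2 3
f 32 3 4
f 34 33 36
f 34 36 35
f 36 33 37
f 36 37 35
f 37 33 38
f 37 38 35
f 38 33 39
f 38 39 35
f 39 33 40
f 39 40 35
f 40 33 41
f 40 41 35
f 41 33 42
f 41 42 35
f 42 33 43
f 42 43 35
f 43 33 34
f 43 34 35
f 45 44 47
f 45 47 46
f 47 44 48
f 47 48 46
f 48 44 49
f 48 49 46
f 49 44 50
f 49 50 46
f 50 44 51
f 50 51 46
f 51 44 52
f 51 52 46
f 52 44 53
f 52 53 46
f 53 44 54
f 53 54 46
f 54 44 55
f 54 55 46
f 55 44 56
f 55 56 46
f 56 44 45
f 56 45 46
f 58 57 60
f 58 60 59
f 60 57 61
f 60 61 59
f 61 57 62
f 61 62 59
f 62 57 63
f 62 63 59
f 63 57 64
f 63 64 59
f 64 57 65
f 64 65 59
f 65 57 66
f 65 66 59
f 66 57 67
f 66 67 59
f 67 57 58
f 67 58 59



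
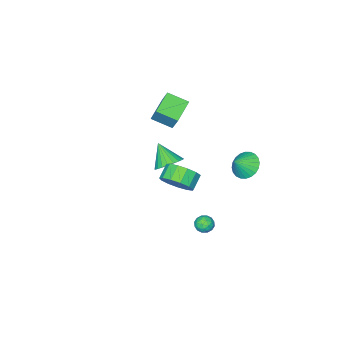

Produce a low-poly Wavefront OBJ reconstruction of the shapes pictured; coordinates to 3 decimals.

v -0.475 2.472 -3.952
v -0.243 2.111 -3.462
v -1.417 2.509 -3.478
v -1.185 2.148 -2.988
v -0.976 2.76 -3.069
v -0.394 2.737 -3.362
v -1.266 1.883 -3.578
v -0.684 1.86 -3.871
v -0.732 1.746 -3.231
v -0.552 2.288 -2.916
v -1.108 2.332 -4.024
v -0.928 2.874 -3.709
v -0.276 2.288 -3.748
v -1.384 2.332 -3.192
v -1.261 2.692 -3.239
v -1.124 2.479 -2.951
v -0.365 2.656 -3.69
v -0.229 2.444 -3.401
v -0.659 2.825 -3.171
v -1.431 2.176 -3.539
v -1.295 1.964 -3.25
v -0.536 2.141 -3.989
v -0.399 1.928 -3.701
v -1.001 1.795 -3.769
v -0.427 1.862 -3.324
v -0.981 1.883 -3.046
v -1.029 1.728 -3.393
v -0.687 1.714 -3.565
v -0.322 2.18 -3.139
v -0.875 2.202 -2.861
v -0.753 2.562 -2.909
v -0.41 2.548 -3.081
v -0.609 1.966 -3.004
v -0.785 2.418 -4.079
v -1.338 2.44 -3.801
v -1.25 2.072 -3.859
v -0.907 2.058 -4.031
v -0.679 2.737 -3.894
v -1.233 2.758 -3.616
v -0.973 2.906 -3.375
v -0.631 2.892 -3.547
v -1.051 2.654 -3.936
v -2.694 3.755 1.904
v -2.047 4.033 1.237
v -1.826 3.685 2.716
v -2.153 4.367 1.38
v -2.342 4.607 1.602
v -2.584 4.719 1.871
v -2.843 4.683 2.145
v -3.079 4.506 2.382
v -3.257 4.215 2.547
v -3.349 3.854 2.613
v -3.341 3.478 2.572
v -3.234 3.144 2.429
v -3.046 2.903 2.206
v -2.803 2.792 1.937
v -2.544 2.828 1.664
v -2.308 3.004 1.427
v -2.131 3.295 1.262
v -2.039 3.657 1.196
v -1.223 -1.234 -0.355
v -0.742 -1.863 -0.898
v -1.337 -2.366 0.855
v -0.461 -1.696 -0.714
v -0.297 -1.458 -0.476
v -0.273 -1.186 -0.219
v -0.394 -0.921 0.017
v -0.642 -0.705 0.196
v -0.977 -0.568 0.292
v -1.35 -0.533 0.289
v -1.704 -0.605 0.188
v -1.984 -0.773 0.005
v -2.148 -1.011 -0.233
v -2.172 -1.283 -0.49
v -2.051 -1.547 -0.726
v -1.804 -1.764 -0.905
v -1.468 -1.9 -1.001
v -1.095 -1.935 -0.998
v 2.492 3.538 3.066
v 3.166 3.135 3.763
v 2.363 2.839 4.37
v 1.688 3.242 3.674
v 3.079 3.698 3.922
v 2.275 3.402 4.529
v 2.806 4.21 3.81
v 2.002 3.914 4.417
v 2.432 4.509 3.461
v 1.629 4.213 4.068
v 2.078 4.5 2.988
v 1.274 4.204 3.595
v 1.855 4.185 2.539
v 1.051 3.889 3.146
v 1.834 3.665 2.258
v 1.031 3.369 2.865
v 2.022 3.105 2.233
v 1.218 2.808 2.84
v 2.359 2.682 2.473
v 1.556 2.386 3.081
v 2.739 2.531 2.902
v 1.935 2.235 3.509
v 3.039 2.7 3.382
v 2.236 2.404 3.99
v -4.916 -4.034 1.111
v -4.744 -3.35 2.297
v -3.405 -3.381 0.515
v -3.233 -2.697 1.701
v -4.187 -5.203 1.679
v -4.015 -4.519 2.865
v -2.676 -4.55 1.083
v -2.504 -3.866 2.269
f 1 38 17
f 38 12 41
f 17 41 6
f 38 41 17
f 1 17 13
f 17 6 18
f 13 18 2
f 17 18 13
f 1 13 22
f 13 2 23
f 22 23 8
f 13 23 22
f 1 22 34
f 22 8 37
f 34 37 11
f 22 37 34
f 1 34 38
f 34 11 42
f 38 42 12
f 34 42 38
f 2 18 29
f 18 6 32
f 29 32 10
f 18 32 29
f 6 41 19
f 41 12 40
f 19 40 5
f 41 40 19
f 12 42 39
f 42 11 35
f 39 35 3
f 42 35 39
f 11 37 36
f 37 8 24
f 36 24 7
f 37 24 36
f 8 23 28
f 23 2 25
f 28 25 9
f 23 25 28
f 4 30 16
f 30 10 31
f 16 31 5
f 30 31 16
f 4 16 14
f 16 5 15
f 14 15 3
f 16 15 14
f 4 14 21
f 14 3 20
f 21 20 7
f 14 20 21
f 4 21 26
f 21 7 27
f 26 27 9
f 21 27 26
f 4 26 30
f 26 9 33
f 30 33 10
f 26 33 30
f 5 31 19
f 31 10 32
f 19 32 6
f 31 32 19
f 3 15 39
f 15 5 40
f 39 40 12
f 15 40 39
f 7 20 36
f 20 3 35
f 36 35 11
f 20 35 36
f 9 27 28
f 27 7 24
f 28 24 8
f 27 24 28
f 10 33 29
f 33 9 25
f 29 25 2
f 33 25 29
f 44 43 46
f 44 46 45
f 46 43 47
f 46 47 45
f 47 43 48
f 47 48 45
f 48 43 49
f 48 49 45
f 49 43 50
f 49 50 45
f 50 43 51
f 50 51 45
f 51 43 52
f 51 52 45
f 52 43 53
f 52 53 45
f 53 43 54
f 53 54 45
f 54 43 55
f 54 55 45
f 55 43 56
f 55 56 45
f 56 43 57
f 56 57 45
f 57 43 58
f 57 58 45
f 58 43 59
f 58 59 45
f 59 43 60
f 59 60 45
f 60 43 44
f 60 44 45
f 62 61 64
f 62 64 63
f 64 61 65
f 64 65 63
f 65 61 66
f 65 66 63
f 66 61 67
f 66 67 63
f 67 61 68
f 67 68 63
f 68 61 69
f 68 69 63
f 69 61 70
f 69 70 63
f 70 61 71
f 70 71 63
f 71 61 72
f 71 72 63
f 72 61 73
f 72 73 63
f 73 61 74
f 73 74 63
f 74 61 75
f 74 75 63
f 75 61 76
f 75 76 63
f 76 61 77
f 76 77 63
f 77 61 78
f 77 78 63
f 78 61 62
f 78 62 63
f 80 79 83
f 80 83 81
f 81 83 84
f 81 84 82
f 83 79 85
f 83 85 84
f 84 85 86
f 84 86 82
f 85 79 87
f 85 87 86
f 86 87 88
f 86 88 82
f 87 79 89
f 87 89 88
f 88 89 90
f 88 90 82
f 89 79 91
f 89 91 90
f 90 91 92
f 90 92 82
f 91 79 93
f 91 93 92
f 92 93 94
f 92 94 82
f 93 79 95
f 93 95 94
f 94 95 96
f 94 96 82
f 95 79 97
f 95 97 96
f 96 97 98
f 96 98 82
f 97 79 99
f 97 99 98
f 98 99 100
f 98 100 82
f 99 79 101
f 99 101 100
f 100 101 102
f 100 102 82
f 101 79 80
f 101 80 102
f 102 80 81
f 102 81 82
f 104 106 103
f 107 104 103
f 103 106 105
f 105 107 103
f 104 110 106
f 108 104 107
f 108 110 104
f 106 110 105
f 109 107 105
f 105 110 109
f 109 108 107
f 110 108 109



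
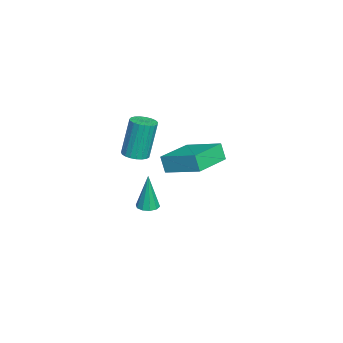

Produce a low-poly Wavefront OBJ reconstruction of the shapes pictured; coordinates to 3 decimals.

v -1.005 -1.381 -3.24
v -0.657 -0.917 -3.243
v -1.015 -1.359 -1.18
v -0.996 -0.801 -3.246
v -1.339 -0.907 -3.247
v -1.554 -1.193 -3.244
v -1.56 -1.552 -3.241
v -1.354 -1.845 -3.236
v -1.014 -1.961 -3.234
v -0.672 -1.856 -3.233
v -0.457 -1.569 -3.235
v -0.451 -1.21 -3.239
v -0.233 0.786 0.518
v -0.46 0.535 1.406
v 0.6 2.458 1.203
v 0.372 2.208 2.091
v 1.608 -0.208 0.709
v 1.38 -0.458 1.597
v 2.44 1.465 1.394
v 2.213 1.214 2.282
v 2.445 -1.448 2.301
v 2.952 -1.829 2.441
v 2.662 -1.474 4.459
v 2.155 -1.092 4.319
v 3.069 -1.587 2.415
v 2.78 -1.232 4.433
v 3.079 -1.321 2.369
v 2.789 -0.966 4.388
v 2.978 -1.076 2.312
v 2.689 -0.721 4.331
v 2.786 -0.896 2.253
v 2.496 -0.541 4.271
v 2.534 -0.811 2.202
v 2.245 -0.456 4.22
v 2.267 -0.837 2.168
v 1.978 -0.481 4.186
v 2.031 -0.967 2.157
v 1.741 -0.612 4.175
v 1.866 -1.181 2.171
v 1.577 -0.826 4.189
v 1.802 -1.441 2.207
v 1.512 -1.086 4.226
v 1.848 -1.702 2.26
v 1.558 -1.347 4.278
v 1.998 -1.919 2.32
v 1.708 -1.564 4.338
v 2.225 -2.055 2.376
v 1.935 -1.699 4.395
v 2.49 -2.085 2.419
v 2.2 -1.73 4.438
v 2.747 -2.005 2.442
v 2.457 -1.65 4.461
f 2 1 4
f 2 4 3
f 4 1 5
f 4 5 3
f 5 1 6
f 5 6 3
f 6 1 7
f 6 7 3
f 7 1 8
f 7 8 3
f 8 1 9
f 8 9 3
f 9 1 10
f 9 10 3
f 10 1 11
f 10 11 3
f 11 1 12
f 11 12 3
f 12 1 2
f 12 2 3
f 14 16 13
f 17 14 13
f 13 16 15
f 15 17 13
f 14 20 16
f 18 14 17
f 18 20 14
f 16 20 15
f 19 17 15
f 15 20 19
f 19 18 17
f 20 18 19
f 22 21 25
f 22 25 23
f 23 25 26
f 23 26 24
f 25 21 27
f 25 27 26
f 26 27 28
f 26 28 24
f 27 21 29
f 27 29 28
f 28 29 30
f 28 30 24
f 29 21 31
f 29 31 30
f 30 31 32
f 30 32 24
f 31 21 33
f 31 33 32
f 32 33 34
f 32 34 24
f 33 21 35
f 33 35 34
f 34 35 36
f 34 36 24
f 35 21 37
f 35 37 36
f 36 37 38
f 36 38 24
f 37 21 39
f 37 39 38
f 38 39 40
f 38 40 24
f 39 21 41
f 39 41 40
f 40 41 42
f 40 42 24
f 41 21 43
f 41 43 42
f 42 43 44
f 42 44 24
f 43 21 45
f 43 45 44
f 44 45 46
f 44 46 24
f 45 21 47
f 45 47 46
f 46 47 48
f 46 48 24
f 47 21 49
f 47 49 48
f 48 49 50
f 48 50 24
f 49 21 51
f 49 51 50
f 50 51 52
f 50 52 24
f 51 21 22
f 51 22 52
f 52 22 23
f 52 23 24



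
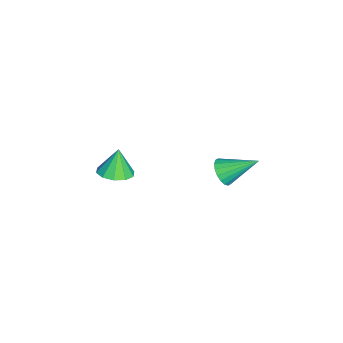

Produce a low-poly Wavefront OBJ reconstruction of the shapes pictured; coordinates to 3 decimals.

v 1.425 0.89 -1.33
v 1.662 1.247 -1.896
v 1.415 2.39 -0.39
v 1.348 1.264 -1.928
v 1.049 1.208 -1.841
v 0.825 1.089 -1.653
v 0.72 0.93 -1.401
v 0.754 0.763 -1.135
v 0.921 0.622 -0.907
v 1.188 0.533 -0.763
v 1.502 0.516 -0.731
v 1.801 0.572 -0.818
v 2.025 0.691 -1.006
v 2.13 0.85 -1.258
v 2.096 1.017 -1.525
v 1.929 1.158 -1.752
v -0.143 -3.985 -3.441
v 0.551 -4.435 -3.204
v -0.517 -3.875 -2.139
v 0.683 -3.92 -3.209
v 0.5 -3.43 -3.303
v 0.071 -3.152 -3.45
v -0.439 -3.192 -3.594
v -0.836 -3.536 -3.679
v -0.968 -4.05 -3.673
v -0.785 -4.54 -3.579
v -0.356 -4.818 -3.432
v 0.154 -4.778 -3.289
f 2 1 4
f 2 4 3
f 4 1 5
f 4 5 3
f 5 1 6
f 5 6 3
f 6 1 7
f 6 7 3
f 7 1 8
f 7 8 3
f 8 1 9
f 8 9 3
f 9 1 10
f 9 10 3
f 10 1 11
f 10 11 3
f 11 1 12
f 11 12 3
f 12 1 13
f 12 13 3
f 13 1 14
f 13 14 3
f 14 1 15
f 14 15 3
f 15 1 16
f 15 16 3
f 16 1 2
f 16 2 3
f 18 17 20
f 18 20 19
f 20 17 21
f 20 21 19
f 21 17 22
f 21 22 19
f 22 17 23
f 22 23 19
f 23 17 24
f 23 24 19
f 24 17 25
f 24 25 19
f 25 17 26
f 25 26 19
f 26 17 27
f 26 27 19
f 27 17 28
f 27 28 19
f 28 17 18
f 28 18 19



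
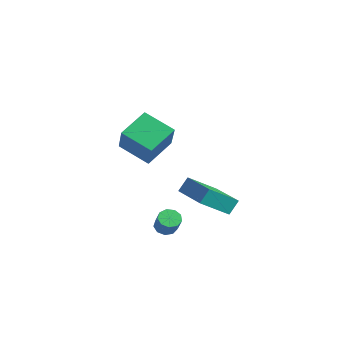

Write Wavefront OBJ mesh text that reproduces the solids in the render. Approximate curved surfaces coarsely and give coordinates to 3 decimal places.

v -0.124 -0.127 -4.203
v 0.325 -0.063 -4.497
v 0.892 -0.249 -3.67
v 0.444 -0.313 -3.377
v 0.221 0.261 -4.353
v 0.788 0.075 -3.526
v -0.045 0.403 -4.139
v 0.523 0.217 -3.312
v -0.347 0.297 -3.955
v 0.221 0.112 -3.128
v -0.545 -0.007 -3.887
v 0.023 -0.193 -3.061
v -0.546 -0.368 -3.968
v 0.022 -0.553 -3.141
v -0.349 -0.616 -4.158
v 0.218 -0.801 -3.331
v -0.047 -0.635 -4.37
v 0.52 -0.821 -3.543
v 0.219 -0.417 -4.504
v 0.787 -0.603 -3.677
v -1.507 1.561 -3.191
v -1.514 2.077 -2.503
v -1.15 2.901 -4.192
v -1.157 3.417 -3.504
v 0.537 1.223 -2.916
v 0.53 1.739 -2.228
v 0.894 2.563 -3.917
v 0.887 3.079 -3.229
v -0.117 -1.022 -0.039
v -1.429 -1.637 0.661
v -0.38 0.36 0.679
v -1.693 -0.255 1.38
v 0.853 -1.545 1.32
v -0.46 -2.16 2.021
v 0.589 -0.163 2.039
v -0.723 -0.778 2.739
f 2 1 5
f 2 5 3
f 3 5 6
f 3 6 4
f 5 1 7
f 5 7 6
f 6 7 8
f 6 8 4
f 7 1 9
f 7 9 8
f 8 9 10
f 8 10 4
f 9 1 11
f 9 11 10
f 10 11 12
f 10 12 4
f 11 1 13
f 11 13 12
f 12 13 14
f 12 14 4
f 13 1 15
f 13 15 14
f 14 15 16
f 14 16 4
f 15 1 17
f 15 17 16
f 16 17 18
f 16 18 4
f 17 1 19
f 17 19 18
f 18 19 20
f 18 20 4
f 19 1 2
f 19 2 20
f 20 2 3
f 20 3 4
f 22 24 21
f 25 22 21
f 21 24 23
f 23 25 21
f 22 28 24
f 26 22 25
f 26 28 22
f 24 28 23
f 27 25 23
f 23 28 27
f 27 26 25
f 28 26 27
f 30 32 29
f 33 30 29
f 29 32 31
f 31 33 29
f 30 36 32
f 34 30 33
f 34 36 30
f 32 36 31
f 35 33 31
f 31 36 35
f 35 34 33
f 36 34 35



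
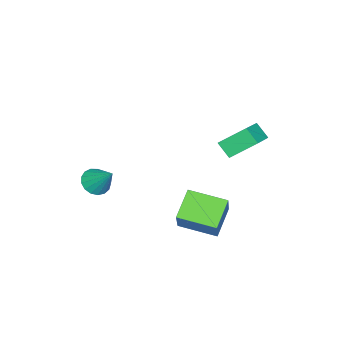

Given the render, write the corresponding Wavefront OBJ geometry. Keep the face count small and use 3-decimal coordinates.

v 3.387 -2.057 -2.383
v 3.903 -1.713 -2.871
v 3.793 -0.983 -1.197
v 3.582 -1.524 -2.932
v 3.215 -1.457 -2.867
v 2.888 -1.527 -2.691
v 2.675 -1.719 -2.444
v 2.625 -1.988 -2.184
v 2.75 -2.273 -1.968
v 3.02 -2.508 -1.848
v 3.374 -2.64 -1.85
v 3.731 -2.638 -1.974
v 4.01 -2.503 -2.192
v 4.145 -2.266 -2.453
v 4.107 -1.981 -2.699
v -2.066 2.994 -2.387
v -2.316 2.29 -1.692
v -2.658 4.2 -1.378
v -2.908 3.497 -0.683
v -0.232 3.183 -1.537
v -0.482 2.48 -0.842
v -0.824 4.39 -0.528
v -1.074 3.686 0.167
v 3.864 2.337 -3.801
v 2.533 2.328 -2.825
v 3.606 4.22 -4.134
v 2.275 4.211 -3.158
v 5.005 2.769 -2.242
v 3.674 2.76 -1.266
v 4.747 4.652 -2.575
v 3.416 4.643 -1.599
f 2 1 4
f 2 4 3
f 4 1 5
f 4 5 3
f 5 1 6
f 5 6 3
f 6 1 7
f 6 7 3
f 7 1 8
f 7 8 3
f 8 1 9
f 8 9 3
f 9 1 10
f 9 10 3
f 10 1 11
f 10 11 3
f 11 1 12
f 11 12 3
f 12 1 13
f 12 13 3
f 13 1 14
f 13 14 3
f 14 1 15
f 14 15 3
f 15 1 2
f 15 2 3
f 17 19 16
f 20 17 16
f 16 19 18
f 18 20 16
f 17 23 19
f 21 17 20
f 21 23 17
f 19 23 18
f 22 20 18
f 18 23 22
f 22 21 20
f 23 21 22
f 25 27 24
f 28 25 24
f 24 27 26
f 26 28 24
f 25 31 27
f 29 25 28
f 29 31 25
f 27 31 26
f 30 28 26
f 26 31 30
f 30 29 28
f 31 29 30



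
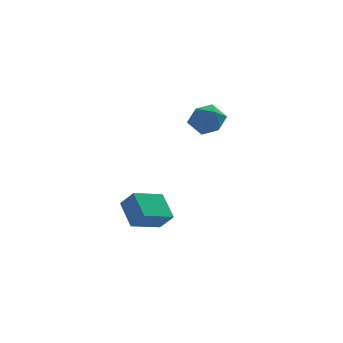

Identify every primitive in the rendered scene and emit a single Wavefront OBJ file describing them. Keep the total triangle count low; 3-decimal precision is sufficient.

v 0.015 3.824 0.759
v 0.57 3.505 0.182
v -1.05 3.455 -0.062
v -0.495 3.136 -0.639
v -0.597 2.745 0.122
v 0.061 2.973 0.63
v -0.541 3.987 -0.51
v 0.117 4.215 -0.002
v 0.227 3.606 -0.602
v 0.192 2.838 -0.211
v -0.672 4.122 0.331
v -0.707 3.354 0.722
v -3.285 -2.314 -2.662
v -3.603 -1.31 -1.883
v -3.766 -1.933 -3.348
v -4.084 -0.93 -2.568
v -2.116 -1.61 -3.092
v -2.434 -0.607 -2.312
v -2.597 -1.23 -3.777
v -2.915 -0.226 -2.998
f 1 12 6
f 1 6 2
f 1 2 8
f 1 8 11
f 1 11 12
f 2 6 10
f 6 12 5
f 12 11 3
f 11 8 7
f 8 2 9
f 4 10 5
f 4 5 3
f 4 3 7
f 4 7 9
f 4 9 10
f 5 10 6
f 3 5 12
f 7 3 11
f 9 7 8
f 10 9 2
f 14 16 13
f 17 14 13
f 13 16 15
f 15 17 13
f 14 20 16
f 18 14 17
f 18 20 14
f 16 20 15
f 19 17 15
f 15 20 19
f 19 18 17
f 20 18 19



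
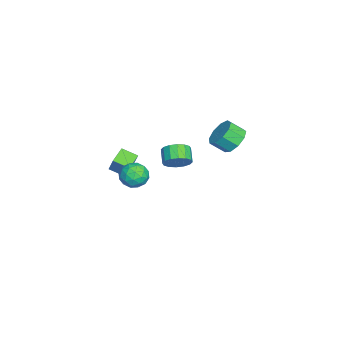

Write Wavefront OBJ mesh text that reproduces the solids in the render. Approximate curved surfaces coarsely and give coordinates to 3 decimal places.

v -3.376 -0.05 -0.869
v -2.897 0.076 -0.117
v -3.786 -0.124 0.481
v -4.264 -0.25 -0.271
v -3.065 0.497 -0.226
v -3.954 0.297 0.373
v -3.316 0.771 -0.506
v -4.204 0.571 0.092
v -3.583 0.826 -0.884
v -4.471 0.626 -0.285
v -3.794 0.645 -1.258
v -4.683 0.446 -0.659
v -3.893 0.279 -1.528
v -4.782 0.079 -0.929
v -3.854 -0.176 -1.621
v -4.743 -0.376 -1.023
v -3.686 -0.597 -1.513
v -4.575 -0.797 -0.914
v -3.436 -0.871 -1.232
v -4.324 -1.071 -0.634
v -3.169 -0.926 -0.855
v -4.057 -1.126 -0.256
v -2.957 -0.746 -0.481
v -3.846 -0.945 0.118
v -2.858 -0.379 -0.211
v -3.747 -0.579 0.388
v -2.262 3.447 2.122
v -1.33 3.273 1.805
v -1.246 2.38 2.54
v -2.178 2.553 2.858
v -1.32 3.708 2.333
v -1.236 2.815 3.068
v -1.751 4.021 2.762
v -1.667 3.128 3.497
v -2.421 4.065 2.892
v -2.337 3.172 3.627
v -3.017 3.82 2.662
v -2.933 2.926 3.397
v -3.259 3.4 2.179
v -3.175 2.506 2.914
v -3.035 3.002 1.67
v -2.951 2.109 2.405
v -2.449 2.812 1.373
v -2.365 1.919 2.108
v -1.776 2.919 1.426
v -1.692 2.026 2.161
v 3.194 -1.214 3.072
v 3.757 -1.04 3.758
v 4.203 -2.08 2.462
v 4.766 -1.906 3.148
v 4.022 -2.4 3.289
v 3.398 -1.865 3.665
v 4.562 -1.255 2.555
v 3.938 -0.72 2.931
v 4.602 -1.065 3.438
v 4.269 -1.773 3.892
v 3.691 -1.347 2.328
v 3.358 -2.055 2.782
v 3.386 -1.051 3.468
v 4.574 -2.069 2.752
v 4.136 -2.359 2.834
v 4.467 -2.257 3.237
v 3.176 -1.536 3.414
v 3.507 -1.434 3.817
v 3.663 -2.233 3.541
v 4.453 -1.686 2.403
v 4.784 -1.584 2.806
v 3.493 -0.863 2.983
v 3.824 -0.761 3.386
v 4.297 -0.887 2.679
v 4.214 -0.964 3.684
v 4.808 -1.472 3.325
v 4.688 -1.09 2.977
v 4.321 -0.775 3.198
v 4.018 -1.38 3.95
v 4.612 -1.888 3.592
v 4.175 -2.179 3.674
v 3.808 -1.865 3.896
v 4.515 -1.394 3.762
v 3.348 -1.232 2.628
v 3.942 -1.74 2.27
v 4.152 -1.255 2.324
v 3.785 -0.941 2.546
v 3.152 -1.648 2.895
v 3.746 -2.156 2.536
v 3.639 -2.345 3.022
v 3.272 -2.03 3.243
v 3.445 -1.726 2.458
v 0.733 -3.5 1.159
v -0.202 -3.139 1.588
v 0.923 -2.535 0.761
v -0.012 -2.175 1.191
v 1.452 -3.125 2.409
v 0.517 -2.765 2.839
v 1.642 -2.161 2.012
v 0.707 -1.8 2.441
f 2 1 5
f 2 5 3
f 3 5 6
f 3 6 4
f 5 1 7
f 5 7 6
f 6 7 8
f 6 8 4
f 7 1 9
f 7 9 8
f 8 9 10
f 8 10 4
f 9 1 11
f 9 11 10
f 10 11 12
f 10 12 4
f 11 1 13
f 11 13 12
f 12 13 14
f 12 14 4
f 13 1 15
f 13 15 14
f 14 15 16
f 14 16 4
f 15 1 17
f 15 17 16
f 16 17 18
f 16 18 4
f 17 1 19
f 17 19 18
f 18 19 20
f 18 20 4
f 19 1 21
f 19 21 20
f 20 21 22
f 20 22 4
f 21 1 23
f 21 23 22
f 22 23 24
f 22 24 4
f 23 1 25
f 23 25 24
f 24 25 26
f 24 26 4
f 25 1 2
f 25 2 26
f 26 2 3
f 26 3 4
f 28 27 31
f 28 31 29
f 29 31 32
f 29 32 30
f 31 27 33
f 31 33 32
f 32 33 34
f 32 34 30
f 33 27 35
f 33 35 34
f 34 35 36
f 34 36 30
f 35 27 37
f 35 37 36
f 36 37 38
f 36 38 30
f 37 27 39
f 37 39 38
f 38 39 40
f 38 40 30
f 39 27 41
f 39 41 40
f 40 41 42
f 40 42 30
f 41 27 43
f 41 43 42
f 42 43 44
f 42 44 30
f 43 27 45
f 43 45 44
f 44 45 46
f 44 46 30
f 45 27 28
f 45 28 46
f 46 28 29
f 46 29 30
f 47 84 63
f 84 58 87
f 63 87 52
f 84 87 63
f 47 63 59
f 63 52 64
f 59 64 48
f 63 64 59
f 47 59 68
f 59 48 69
f 68 69 54
f 59 69 68
f 47 68 80
f 68 54 83
f 80 83 57
f 68 83 80
f 47 80 84
f 80 57 88
f 84 88 58
f 80 88 84
f 48 64 75
f 64 52 78
f 75 78 56
f 64 78 75
f 52 87 65
f 87 58 86
f 65 86 51
f 87 86 65
f 58 88 85
f 88 57 81
f 85 81 49
f 88 81 85
f 57 83 82
f 83 54 70
f 82 70 53
f 83 70 82
f 54 69 74
f 69 48 71
f 74 71 55
f 69 71 74
f 50 76 62
f 76 56 77
f 62 77 51
f 76 77 62
f 50 62 60
f 62 51 61
f 60 61 49
f 62 61 60
f 50 60 67
f 60 49 66
f 67 66 53
f 60 66 67
f 50 67 72
f 67 53 73
f 72 73 55
f 67 73 72
f 50 72 76
f 72 55 79
f 76 79 56
f 72 79 76
f 51 77 65
f 77 56 78
f 65 78 52
f 77 78 65
f 49 61 85
f 61 51 86
f 85 86 58
f 61 86 85
f 53 66 82
f 66 49 81
f 82 81 57
f 66 81 82
f 55 73 74
f 73 53 70
f 74 70 54
f 73 70 74
f 56 79 75
f 79 55 71
f 75 71 48
f 79 71 75
f 90 92 89
f 93 90 89
f 89 92 91
f 91 93 89
f 90 96 92
f 94 90 93
f 94 96 90
f 92 96 91
f 95 93 91
f 91 96 95
f 95 94 93
f 96 94 95



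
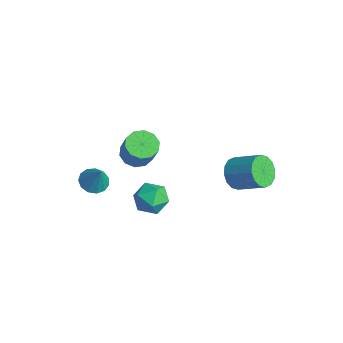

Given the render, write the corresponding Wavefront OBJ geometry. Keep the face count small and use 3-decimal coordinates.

v -4.21 -2.923 -4.429
v -3.394 -3.144 -4.863
v -3.39 -2.837 -2.931
v -3.431 -2.61 -4.873
v -3.714 -2.176 -4.743
v -4.156 -1.978 -4.513
v -4.614 -2.081 -4.256
v -4.944 -2.451 -4.055
v -5.041 -2.971 -3.972
v -4.874 -3.475 -4.034
v -4.496 -3.805 -4.222
v -4.028 -3.854 -4.475
v -3.617 -3.608 -4.714
v -0.907 -1.715 0.383
v -0.251 -1.03 0.037
v 0.684 -1.121 1.631
v 0.027 -1.805 1.977
v -0.713 -0.725 0.325
v 0.222 -0.816 1.919
v -1.249 -0.798 0.636
v -0.314 -0.889 2.23
v -1.655 -1.221 0.85
v -0.72 -1.312 2.444
v -1.776 -1.833 0.886
v -0.841 -1.924 2.479
v -1.564 -2.399 0.729
v -0.629 -2.49 2.323
v -1.102 -2.704 0.441
v -0.167 -2.795 2.035
v -0.566 -2.631 0.13
v 0.369 -2.722 1.724
v -0.16 -2.208 -0.084
v 0.775 -2.299 1.51
v -0.039 -1.596 -0.119
v 0.896 -1.687 1.474
v -0.893 0.06 -3.542
v 0.216 -0.222 -3.862
v -1.496 -1.678 -4.098
v -0.387 -1.96 -4.418
v -0.658 -1.828 -3.269
v -0.285 -0.753 -2.925
v -0.995 -1.147 -5.035
v -0.622 -0.072 -4.691
v 0.153 -0.968 -4.785
v 0.361 -1.389 -3.693
v -1.641 -0.511 -4.267
v -1.433 -0.932 -3.175
v 2.446 2.906 -0.766
v 3.016 1.979 -0.7
v 4.443 2.927 0.292
v 3.874 3.854 0.226
v 3.187 2.222 -1.179
v 4.615 3.17 -0.187
v 3.161 2.648 -1.548
v 4.588 3.596 -0.556
v 2.942 3.143 -1.707
v 4.37 4.091 -0.715
v 2.591 3.575 -1.614
v 4.019 4.523 -0.622
v 2.201 3.828 -1.294
v 3.629 4.775 -0.302
v 1.877 3.833 -0.832
v 3.304 4.781 0.16
v 1.705 3.59 -0.353
v 3.133 4.538 0.639
v 1.732 3.164 0.016
v 3.159 4.112 1.008
v 1.95 2.669 0.175
v 3.378 3.617 1.167
v 2.301 2.237 0.082
v 3.729 3.185 1.074
v 2.691 1.985 -0.238
v 4.119 2.932 0.754
f 2 1 4
f 2 4 3
f 4 1 5
f 4 5 3
f 5 1 6
f 5 6 3
f 6 1 7
f 6 7 3
f 7 1 8
f 7 8 3
f 8 1 9
f 8 9 3
f 9 1 10
f 9 10 3
f 10 1 11
f 10 11 3
f 11 1 12
f 11 12 3
f 12 1 13
f 12 13 3
f 13 1 2
f 13 2 3
f 15 14 18
f 15 18 16
f 16 18 19
f 16 19 17
f 18 14 20
f 18 20 19
f 19 20 21
f 19 21 17
f 20 14 22
f 20 22 21
f 21 22 23
f 21 23 17
f 22 14 24
f 22 24 23
f 23 24 25
f 23 25 17
f 24 14 26
f 24 26 25
f 25 26 27
f 25 27 17
f 26 14 28
f 26 28 27
f 27 28 29
f 27 29 17
f 28 14 30
f 28 30 29
f 29 30 31
f 29 31 17
f 30 14 32
f 30 32 31
f 31 32 33
f 31 33 17
f 32 14 34
f 32 34 33
f 33 34 35
f 33 35 17
f 34 14 15
f 34 15 35
f 35 15 16
f 35 16 17
f 36 47 41
f 36 41 37
f 36 37 43
f 36 43 46
f 36 46 47
f 37 41 45
f 41 47 40
f 47 46 38
f 46 43 42
f 43 37 44
f 39 45 40
f 39 40 38
f 39 38 42
f 39 42 44
f 39 44 45
f 40 45 41
f 38 40 47
f 42 38 46
f 44 42 43
f 45 44 37
f 49 48 52
f 49 52 50
f 50 52 53
f 50 53 51
f 52 48 54
f 52 54 53
f 53 54 55
f 53 55 51
f 54 48 56
f 54 56 55
f 55 56 57
f 55 57 51
f 56 48 58
f 56 58 57
f 57 58 59
f 57 59 51
f 58 48 60
f 58 60 59
f 59 60 61
f 59 61 51
f 60 48 62
f 60 62 61
f 61 62 63
f 61 63 51
f 62 48 64
f 62 64 63
f 63 64 65
f 63 65 51
f 64 48 66
f 64 66 65
f 65 66 67
f 65 67 51
f 66 48 68
f 66 68 67
f 67 68 69
f 67 69 51
f 68 48 70
f 68 70 69
f 69 70 71
f 69 71 51
f 70 48 72
f 70 72 71
f 71 72 73
f 71 73 51
f 72 48 49
f 72 49 73
f 73 49 50
f 73 50 51



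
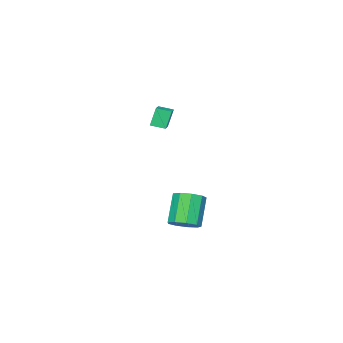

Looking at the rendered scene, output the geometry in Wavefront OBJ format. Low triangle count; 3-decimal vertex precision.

v -1.895 -2.287 -4.146
v -1.096 -2.228 -3.655
v -2.105 -2.774 -1.944
v -2.905 -2.833 -2.434
v -1.398 -1.66 -3.652
v -2.407 -2.206 -1.941
v -1.933 -1.386 -3.88
v -2.942 -1.932 -2.169
v -2.45 -1.533 -4.232
v -3.46 -2.079 -2.521
v -2.708 -2.033 -4.544
v -3.717 -2.579 -2.833
v -2.586 -2.652 -4.669
v -3.595 -3.198 -2.958
v -2.14 -3.1 -4.549
v -3.149 -3.646 -2.838
v -1.58 -3.168 -4.24
v -2.589 -3.713 -2.529
v -1.168 -2.823 -3.887
v -2.177 -3.369 -2.176
v -2.76 -4.305 2.473
v -3.212 -4.284 3.617
v -1.224 -3.013 3.055
v -1.676 -2.991 4.199
v -2.264 -4.989 2.681
v -2.716 -4.967 3.825
v -0.728 -3.696 3.263
v -1.18 -3.675 4.407
f 2 1 5
f 2 5 3
f 3 5 6
f 3 6 4
f 5 1 7
f 5 7 6
f 6 7 8
f 6 8 4
f 7 1 9
f 7 9 8
f 8 9 10
f 8 10 4
f 9 1 11
f 9 11 10
f 10 11 12
f 10 12 4
f 11 1 13
f 11 13 12
f 12 13 14
f 12 14 4
f 13 1 15
f 13 15 14
f 14 15 16
f 14 16 4
f 15 1 17
f 15 17 16
f 16 17 18
f 16 18 4
f 17 1 19
f 17 19 18
f 18 19 20
f 18 20 4
f 19 1 2
f 19 2 20
f 20 2 3
f 20 3 4
f 22 24 21
f 25 22 21
f 21 24 23
f 23 25 21
f 22 28 24
f 26 22 25
f 26 28 22
f 24 28 23
f 27 25 23
f 23 28 27
f 27 26 25
f 28 26 27



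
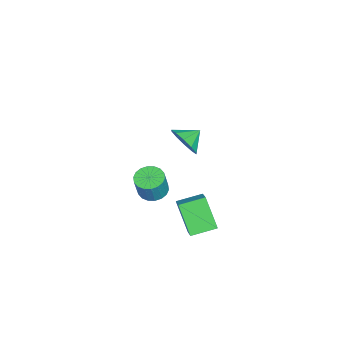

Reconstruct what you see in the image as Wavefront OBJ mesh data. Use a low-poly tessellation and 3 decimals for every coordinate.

v -2.212 0.589 -4.011
v -1.43 0.877 -4.264
v -0.927 0.779 -2.822
v -1.708 0.491 -2.569
v -1.618 1.204 -4.176
v -1.115 1.105 -2.734
v -1.924 1.409 -4.055
v -1.421 1.311 -2.614
v -2.286 1.452 -3.926
v -1.783 1.353 -2.484
v -2.634 1.324 -3.813
v -2.131 1.225 -2.372
v -2.898 1.05 -3.74
v -2.395 0.952 -2.298
v -3.026 0.685 -3.72
v -2.523 0.587 -2.278
v -2.993 0.301 -3.758
v -2.49 0.203 -2.316
v -2.805 -0.025 -3.846
v -2.302 -0.124 -2.404
v -2.499 -0.231 -3.966
v -1.996 -0.329 -2.525
v -2.137 -0.273 -4.096
v -1.634 -0.372 -2.654
v -1.789 -0.145 -4.208
v -1.286 -0.244 -2.767
v -1.525 0.128 -4.282
v -1.022 0.03 -2.84
v -1.397 0.493 -4.302
v -0.894 0.395 -2.86
v 1.778 3.425 -3.542
v 0.937 2.589 -1.882
v 1.115 4.721 -3.226
v 0.273 3.885 -1.566
v 2.907 3.815 -2.774
v 2.065 2.979 -1.114
v 2.243 5.111 -2.458
v 1.402 4.275 -0.798
v 1.546 3.145 3.62
v 2.195 3.273 4.37
v 0.834 3.835 4.12
v 2.311 3.703 3.942
v 2.135 3.92 3.391
v 1.734 3.841 2.927
v 1.261 3.497 2.729
v 0.897 3.018 2.87
v 0.781 2.588 3.299
v 0.957 2.37 3.85
v 1.358 2.449 4.313
v 1.831 2.794 4.512
f 2 1 5
f 2 5 3
f 3 5 6
f 3 6 4
f 5 1 7
f 5 7 6
f 6 7 8
f 6 8 4
f 7 1 9
f 7 9 8
f 8 9 10
f 8 10 4
f 9 1 11
f 9 11 10
f 10 11 12
f 10 12 4
f 11 1 13
f 11 13 12
f 12 13 14
f 12 14 4
f 13 1 15
f 13 15 14
f 14 15 16
f 14 16 4
f 15 1 17
f 15 17 16
f 16 17 18
f 16 18 4
f 17 1 19
f 17 19 18
f 18 19 20
f 18 20 4
f 19 1 21
f 19 21 20
f 20 21 22
f 20 22 4
f 21 1 23
f 21 23 22
f 22 23 24
f 22 24 4
f 23 1 25
f 23 25 24
f 24 25 26
f 24 26 4
f 25 1 27
f 25 27 26
f 26 27 28
f 26 28 4
f 27 1 29
f 27 29 28
f 28 29 30
f 28 30 4
f 29 1 2
f 29 2 30
f 30 2 3
f 30 3 4
f 32 34 31
f 35 32 31
f 31 34 33
f 33 35 31
f 32 38 34
f 36 32 35
f 36 38 32
f 34 38 33
f 37 35 33
f 33 38 37
f 37 36 35
f 38 36 37
f 40 39 42
f 40 42 41
f 42 39 43
f 42 43 41
f 43 39 44
f 43 44 41
f 44 39 45
f 44 45 41
f 45 39 46
f 45 46 41
f 46 39 47
f 46 47 41
f 47 39 48
f 47 48 41
f 48 39 49
f 48 49 41
f 49 39 50
f 49 50 41
f 50 39 40
f 50 40 41



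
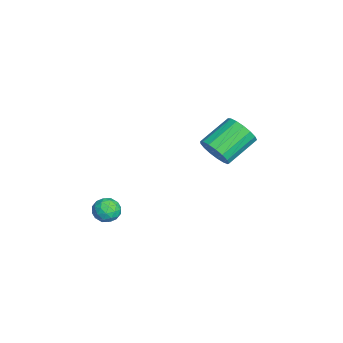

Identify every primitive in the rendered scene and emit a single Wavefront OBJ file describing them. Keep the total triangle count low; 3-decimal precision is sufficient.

v -2.515 2.105 -2.132
v -1.762 2.412 -1.771
v -2.712 3.702 -0.887
v -3.465 3.395 -1.248
v -1.799 2.633 -2.133
v -2.748 3.923 -1.249
v -2 2.733 -2.495
v -2.949 4.023 -1.611
v -2.319 2.689 -2.774
v -3.268 3.98 -1.89
v -2.683 2.511 -2.906
v -3.632 3.802 -2.022
v -3.008 2.241 -2.86
v -3.958 3.531 -1.976
v -3.221 1.939 -2.648
v -4.171 3.229 -1.764
v -3.272 1.675 -2.317
v -4.222 2.965 -1.434
v -3.149 1.509 -1.944
v -4.099 2.8 -1.061
v -2.882 1.48 -1.614
v -3.832 2.771 -0.731
v -2.53 1.594 -1.403
v -3.48 2.885 -0.519
v -2.175 1.825 -1.358
v -3.125 3.116 -0.475
v -1.898 2.12 -1.491
v -2.847 3.411 -0.607
v 1.47 -2.317 -2.62
v 1.885 -2.523 -3.122
v 0.655 -2.937 -3.038
v 1.07 -3.143 -3.54
v 1.183 -3.348 -2.898
v 1.687 -2.965 -2.64
v 0.853 -2.495 -3.52
v 1.357 -2.112 -3.262
v 1.504 -2.633 -3.679
v 1.708 -3.16 -3.294
v 0.832 -2.3 -2.866
v 1.036 -2.827 -2.481
v 1.749 -2.366 -2.834
v 0.791 -3.094 -3.326
v 0.858 -3.215 -2.948
v 1.102 -3.336 -3.244
v 1.632 -2.625 -2.551
v 1.876 -2.746 -2.846
v 1.464 -3.231 -2.714
v 0.664 -2.714 -3.314
v 0.908 -2.835 -3.609
v 1.438 -2.124 -2.916
v 1.682 -2.245 -3.212
v 1.076 -2.229 -3.446
v 1.769 -2.551 -3.457
v 1.29 -2.916 -3.703
v 1.163 -2.535 -3.691
v 1.458 -2.31 -3.539
v 1.889 -2.861 -3.231
v 1.41 -3.226 -3.477
v 1.476 -3.346 -3.099
v 1.772 -3.121 -2.947
v 1.665 -2.926 -3.558
v 1.13 -2.234 -2.683
v 0.651 -2.599 -2.929
v 0.768 -2.339 -3.213
v 1.064 -2.114 -3.061
v 1.25 -2.544 -2.457
v 0.771 -2.909 -2.703
v 1.082 -3.15 -2.621
v 1.377 -2.925 -2.469
v 0.875 -2.534 -2.602
f 2 1 5
f 2 5 3
f 3 5 6
f 3 6 4
f 5 1 7
f 5 7 6
f 6 7 8
f 6 8 4
f 7 1 9
f 7 9 8
f 8 9 10
f 8 10 4
f 9 1 11
f 9 11 10
f 10 11 12
f 10 12 4
f 11 1 13
f 11 13 12
f 12 13 14
f 12 14 4
f 13 1 15
f 13 15 14
f 14 15 16
f 14 16 4
f 15 1 17
f 15 17 16
f 16 17 18
f 16 18 4
f 17 1 19
f 17 19 18
f 18 19 20
f 18 20 4
f 19 1 21
f 19 21 20
f 20 21 22
f 20 22 4
f 21 1 23
f 21 23 22
f 22 23 24
f 22 24 4
f 23 1 25
f 23 25 24
f 24 25 26
f 24 26 4
f 25 1 27
f 25 27 26
f 26 27 28
f 26 28 4
f 27 1 2
f 27 2 28
f 28 2 3
f 28 3 4
f 29 66 45
f 66 40 69
f 45 69 34
f 66 69 45
f 29 45 41
f 45 34 46
f 41 46 30
f 45 46 41
f 29 41 50
f 41 30 51
f 50 51 36
f 41 51 50
f 29 50 62
f 50 36 65
f 62 65 39
f 50 65 62
f 29 62 66
f 62 39 70
f 66 70 40
f 62 70 66
f 30 46 57
f 46 34 60
f 57 60 38
f 46 60 57
f 34 69 47
f 69 40 68
f 47 68 33
f 69 68 47
f 40 70 67
f 70 39 63
f 67 63 31
f 70 63 67
f 39 65 64
f 65 36 52
f 64 52 35
f 65 52 64
f 36 51 56
f 51 30 53
f 56 53 37
f 51 53 56
f 32 58 44
f 58 38 59
f 44 59 33
f 58 59 44
f 32 44 42
f 44 33 43
f 42 43 31
f 44 43 42
f 32 42 49
f 42 31 48
f 49 48 35
f 42 48 49
f 32 49 54
f 49 35 55
f 54 55 37
f 49 55 54
f 32 54 58
f 54 37 61
f 58 61 38
f 54 61 58
f 33 59 47
f 59 38 60
f 47 60 34
f 59 60 47
f 31 43 67
f 43 33 68
f 67 68 40
f 43 68 67
f 35 48 64
f 48 31 63
f 64 63 39
f 48 63 64
f 37 55 56
f 55 35 52
f 56 52 36
f 55 52 56
f 38 61 57
f 61 37 53
f 57 53 30
f 61 53 57

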